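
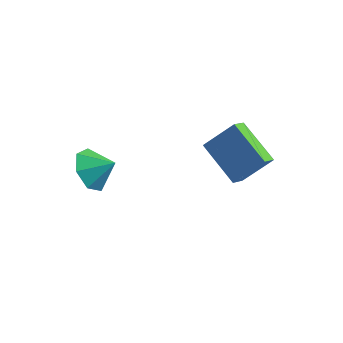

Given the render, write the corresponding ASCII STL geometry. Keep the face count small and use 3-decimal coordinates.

solid 
facet normal -0.813 0.345 0.469
outer loop
vertex 1.72 2.878 -1.832
vertex 2.7 3.578 -0.646
vertex 1.761 3.603 -2.294
endloop
endfacet
facet normal -0.580 -0.414 -0.701
outer loop
vertex 3.46 2.882 -3.274
vertex 1.72 2.878 -1.832
vertex 1.761 3.603 -2.294
endloop
endfacet
facet normal -0.813 0.345 0.469
outer loop
vertex 1.761 3.603 -2.294
vertex 2.7 3.578 -0.646
vertex 2.741 4.302 -1.108
endloop
endfacet
facet normal 0.048 0.843 -0.536
outer loop
vertex 2.741 4.302 -1.108
vertex 3.46 2.882 -3.274
vertex 1.761 3.603 -2.294
endloop
endfacet
facet normal -0.048 -0.842 0.537
outer loop
vertex 1.72 2.878 -1.832
vertex 4.399 2.857 -1.626
vertex 2.7 3.578 -0.646
endloop
endfacet
facet normal -0.580 -0.415 -0.701
outer loop
vertex 3.419 2.158 -2.812
vertex 1.72 2.878 -1.832
vertex 3.46 2.882 -3.274
endloop
endfacet
facet normal -0.048 -0.843 0.536
outer loop
vertex 3.419 2.158 -2.812
vertex 4.399 2.857 -1.626
vertex 1.72 2.878 -1.832
endloop
endfacet
facet normal 0.580 0.414 0.701
outer loop
vertex 2.7 3.578 -0.646
vertex 4.399 2.857 -1.626
vertex 2.741 4.302 -1.108
endloop
endfacet
facet normal 0.048 0.843 -0.537
outer loop
vertex 4.44 3.582 -2.088
vertex 3.46 2.882 -3.274
vertex 2.741 4.302 -1.108
endloop
endfacet
facet normal 0.580 0.414 0.701
outer loop
vertex 2.741 4.302 -1.108
vertex 4.399 2.857 -1.626
vertex 4.44 3.582 -2.088
endloop
endfacet
facet normal 0.813 -0.345 -0.468
outer loop
vertex 4.44 3.582 -2.088
vertex 3.419 2.158 -2.812
vertex 3.46 2.882 -3.274
endloop
endfacet
facet normal 0.813 -0.345 -0.469
outer loop
vertex 4.399 2.857 -1.626
vertex 3.419 2.158 -2.812
vertex 4.44 3.582 -2.088
endloop
endfacet
facet normal -0.795 -0.241 -0.557
outer loop
vertex -0.489 -0.635 -1.966
vertex -0.869 -1.166 -1.195
vertex -1.008 -0.191 -1.418
endloop
endfacet
facet normal 0.601 0.796 -0.075
outer loop
vertex -0.489 -0.635 -1.966
vertex -1.008 -0.191 -1.418
vertex 0.029 -0.894 -0.565
endloop
endfacet
facet normal -0.794 -0.241 -0.558
outer loop
vertex -1.008 -0.191 -1.418
vertex -0.869 -1.166 -1.195
vertex -1.423 -0.48 -0.702
endloop
endfacet
facet normal 0.202 0.862 0.465
outer loop
vertex -1.008 -0.191 -1.418
vertex -1.423 -0.48 -0.702
vertex 0.029 -0.894 -0.565
endloop
endfacet
facet normal -0.794 -0.241 -0.558
outer loop
vertex -1.423 -0.48 -0.702
vertex -0.869 -1.166 -1.195
vertex -1.42 -1.286 -0.358
endloop
endfacet
facet normal 0.025 0.392 0.919
outer loop
vertex -1.423 -0.48 -0.702
vertex -1.42 -1.286 -0.358
vertex 0.029 -0.894 -0.565
endloop
endfacet
facet normal -0.795 -0.240 -0.558
outer loop
vertex -1.42 -1.286 -0.358
vertex -0.869 -1.166 -1.195
vertex -1.003 -2.002 -0.644
endloop
endfacet
facet normal 0.205 -0.258 0.944
outer loop
vertex -1.42 -1.286 -0.358
vertex -1.003 -2.002 -0.644
vertex 0.029 -0.894 -0.565
endloop
endfacet
facet normal -0.794 -0.241 -0.558
outer loop
vertex -1.003 -2.002 -0.644
vertex -0.869 -1.166 -1.195
vertex -0.484 -2.088 -1.345
endloop
endfacet
facet normal 0.605 -0.601 0.522
outer loop
vertex -1.003 -2.002 -0.644
vertex -0.484 -2.088 -1.345
vertex 0.029 -0.894 -0.565
endloop
endfacet
facet normal -0.794 -0.241 -0.558
outer loop
vertex -0.484 -2.088 -1.345
vertex -0.869 -1.166 -1.195
vertex -0.255 -1.48 -1.934
endloop
endfacet
facet normal 0.925 -0.378 -0.030
outer loop
vertex -0.484 -2.088 -1.345
vertex -0.255 -1.48 -1.934
vertex 0.029 -0.894 -0.565
endloop
endfacet
facet normal -0.794 -0.241 -0.558
outer loop
vertex -0.255 -1.48 -1.934
vertex -0.869 -1.166 -1.195
vertex -0.489 -0.635 -1.966
endloop
endfacet
facet normal 0.923 0.244 -0.296
outer loop
vertex -0.255 -1.48 -1.934
vertex -0.489 -0.635 -1.966
vertex 0.029 -0.894 -0.565
endloop
endfacet

endsolid


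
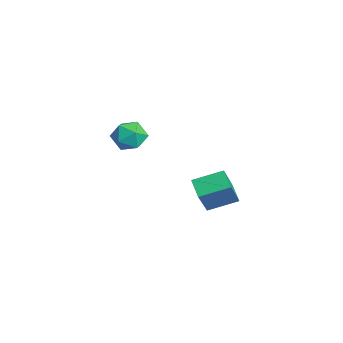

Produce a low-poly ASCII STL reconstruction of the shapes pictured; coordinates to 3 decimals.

solid 
facet normal -0.874 -0.015 0.486
outer loop
vertex -1.454 2.499 -2.609
vertex -1.204 3.925 -2.116
vertex -2.394 3.239 -4.274
endloop
endfacet
facet normal -0.163 -0.932 -0.322
outer loop
vertex -1.476 3.255 -4.784
vertex -1.454 2.499 -2.609
vertex -2.394 3.239 -4.274
endloop
endfacet
facet normal -0.874 -0.015 0.486
outer loop
vertex -2.394 3.239 -4.274
vertex -1.204 3.925 -2.116
vertex -2.143 4.666 -3.78
endloop
endfacet
facet normal -0.458 0.362 -0.812
outer loop
vertex -2.143 4.666 -3.78
vertex -1.476 3.255 -4.784
vertex -2.394 3.239 -4.274
endloop
endfacet
facet normal 0.458 -0.361 0.812
outer loop
vertex -1.454 2.499 -2.609
vertex -0.286 3.941 -2.626
vertex -1.204 3.925 -2.116
endloop
endfacet
facet normal -0.164 -0.932 -0.322
outer loop
vertex -0.537 2.514 -3.12
vertex -1.454 2.499 -2.609
vertex -1.476 3.255 -4.784
endloop
endfacet
facet normal 0.458 -0.362 0.812
outer loop
vertex -0.537 2.514 -3.12
vertex -0.286 3.941 -2.626
vertex -1.454 2.499 -2.609
endloop
endfacet
facet normal 0.163 0.932 0.323
outer loop
vertex -1.204 3.925 -2.116
vertex -0.286 3.941 -2.626
vertex -2.143 4.666 -3.78
endloop
endfacet
facet normal -0.458 0.361 -0.812
outer loop
vertex -1.226 4.681 -4.291
vertex -1.476 3.255 -4.784
vertex -2.143 4.666 -3.78
endloop
endfacet
facet normal 0.164 0.932 0.322
outer loop
vertex -2.143 4.666 -3.78
vertex -0.286 3.941 -2.626
vertex -1.226 4.681 -4.291
endloop
endfacet
facet normal 0.874 0.015 -0.486
outer loop
vertex -1.226 4.681 -4.291
vertex -0.537 2.514 -3.12
vertex -1.476 3.255 -4.784
endloop
endfacet
facet normal 0.874 0.015 -0.487
outer loop
vertex -0.286 3.941 -2.626
vertex -0.537 2.514 -3.12
vertex -1.226 4.681 -4.291
endloop
endfacet
facet normal 0.392 0.658 0.643
outer loop
vertex 0.364 -0.004 1.828
vertex -0.118 -0.336 2.462
vertex 0.669 -0.653 2.307
endloop
endfacet
facet normal 0.858 0.497 0.127
outer loop
vertex 0.364 -0.004 1.828
vertex 0.669 -0.653 2.307
vertex 0.794 -0.65 1.454
endloop
endfacet
facet normal 0.559 0.662 -0.499
outer loop
vertex 0.364 -0.004 1.828
vertex 0.794 -0.65 1.454
vertex 0.085 -0.332 1.081
endloop
endfacet
facet normal -0.092 0.924 -0.371
outer loop
vertex 0.364 -0.004 1.828
vertex 0.085 -0.332 1.081
vertex -0.479 -0.138 1.704
endloop
endfacet
facet normal -0.196 0.922 0.334
outer loop
vertex 0.364 -0.004 1.828
vertex -0.479 -0.138 1.704
vertex -0.118 -0.336 2.462
endloop
endfacet
facet normal 0.968 -0.207 0.141
outer loop
vertex 0.794 -0.65 1.454
vertex 0.669 -0.653 2.307
vertex 0.579 -1.382 1.856
endloop
endfacet
facet normal 0.213 0.053 0.976
outer loop
vertex 0.669 -0.653 2.307
vertex -0.118 -0.336 2.462
vertex 0.015 -1.188 2.479
endloop
endfacet
facet normal -0.738 0.478 0.476
outer loop
vertex -0.118 -0.336 2.462
vertex -0.479 -0.138 1.704
vertex -0.694 -0.87 2.106
endloop
endfacet
facet normal -0.570 0.482 -0.666
outer loop
vertex -0.479 -0.138 1.704
vertex 0.085 -0.332 1.081
vertex -0.569 -0.867 1.253
endloop
endfacet
facet normal 0.485 0.058 -0.872
outer loop
vertex 0.085 -0.332 1.081
vertex 0.794 -0.65 1.454
vertex 0.218 -1.184 1.098
endloop
endfacet
facet normal 0.092 -0.924 0.371
outer loop
vertex -0.264 -1.516 1.732
vertex 0.579 -1.382 1.856
vertex 0.015 -1.188 2.479
endloop
endfacet
facet normal -0.559 -0.662 0.499
outer loop
vertex -0.264 -1.516 1.732
vertex 0.015 -1.188 2.479
vertex -0.694 -0.87 2.106
endloop
endfacet
facet normal -0.858 -0.497 -0.127
outer loop
vertex -0.264 -1.516 1.732
vertex -0.694 -0.87 2.106
vertex -0.569 -0.867 1.253
endloop
endfacet
facet normal -0.392 -0.658 -0.643
outer loop
vertex -0.264 -1.516 1.732
vertex -0.569 -0.867 1.253
vertex 0.218 -1.184 1.098
endloop
endfacet
facet normal 0.196 -0.922 -0.334
outer loop
vertex -0.264 -1.516 1.732
vertex 0.218 -1.184 1.098
vertex 0.579 -1.382 1.856
endloop
endfacet
facet normal 0.570 -0.482 0.666
outer loop
vertex 0.015 -1.188 2.479
vertex 0.579 -1.382 1.856
vertex 0.669 -0.653 2.307
endloop
endfacet
facet normal -0.485 -0.058 0.872
outer loop
vertex -0.694 -0.87 2.106
vertex 0.015 -1.188 2.479
vertex -0.118 -0.336 2.462
endloop
endfacet
facet normal -0.968 0.207 -0.141
outer loop
vertex -0.569 -0.867 1.253
vertex -0.694 -0.87 2.106
vertex -0.479 -0.138 1.704
endloop
endfacet
facet normal -0.213 -0.053 -0.976
outer loop
vertex 0.218 -1.184 1.098
vertex -0.569 -0.867 1.253
vertex 0.085 -0.332 1.081
endloop
endfacet
facet normal 0.738 -0.478 -0.476
outer loop
vertex 0.579 -1.382 1.856
vertex 0.218 -1.184 1.098
vertex 0.794 -0.65 1.454
endloop
endfacet

endsolid


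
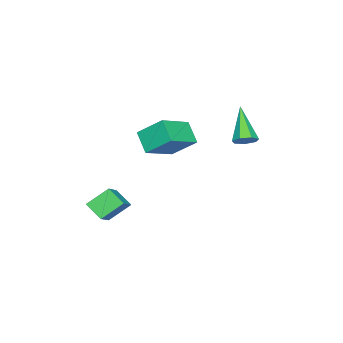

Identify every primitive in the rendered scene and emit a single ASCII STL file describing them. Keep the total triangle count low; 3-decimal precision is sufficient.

solid 
facet normal 0.576 0.414 -0.705
outer loop
vertex -0.126 1.024 3.033
vertex -0.483 1.439 2.985
vertex -0.047 1.399 3.318
endloop
endfacet
facet normal 0.622 -0.552 0.554
outer loop
vertex -0.126 1.024 3.033
vertex -0.047 1.399 3.318
vertex -1.537 0.681 4.275
endloop
endfacet
facet normal 0.576 0.415 -0.704
outer loop
vertex -0.047 1.399 3.318
vertex -0.483 1.439 2.985
vertex -0.297 1.804 3.352
endloop
endfacet
facet normal 0.455 0.208 0.866
outer loop
vertex -0.047 1.399 3.318
vertex -0.297 1.804 3.352
vertex -1.537 0.681 4.275
endloop
endfacet
facet normal 0.576 0.415 -0.704
outer loop
vertex -0.297 1.804 3.352
vertex -0.483 1.439 2.985
vertex -0.687 1.935 3.11
endloop
endfacet
facet normal -0.167 0.729 0.663
outer loop
vertex -0.297 1.804 3.352
vertex -0.687 1.935 3.11
vertex -1.537 0.681 4.275
endloop
endfacet
facet normal 0.575 0.414 -0.705
outer loop
vertex -0.687 1.935 3.11
vertex -0.483 1.439 2.985
vertex -0.924 1.692 2.774
endloop
endfacet
facet normal -0.778 0.620 0.100
outer loop
vertex -0.687 1.935 3.11
vertex -0.924 1.692 2.774
vertex -1.537 0.681 4.275
endloop
endfacet
facet normal 0.575 0.414 -0.705
outer loop
vertex -0.924 1.692 2.774
vertex -0.483 1.439 2.985
vertex -0.829 1.259 2.597
endloop
endfacet
facet normal -0.916 -0.038 -0.399
outer loop
vertex -0.924 1.692 2.774
vertex -0.829 1.259 2.597
vertex -1.537 0.681 4.275
endloop
endfacet
facet normal 0.575 0.414 -0.705
outer loop
vertex -0.829 1.259 2.597
vertex -0.483 1.439 2.985
vertex -0.474 0.962 2.712
endloop
endfacet
facet normal -0.478 -0.749 -0.459
outer loop
vertex -0.829 1.259 2.597
vertex -0.474 0.962 2.712
vertex -1.537 0.681 4.275
endloop
endfacet
facet normal 0.576 0.414 -0.705
outer loop
vertex -0.474 0.962 2.712
vertex -0.483 1.439 2.985
vertex -0.126 1.024 3.033
endloop
endfacet
facet normal 0.207 -0.978 -0.035
outer loop
vertex -0.474 0.962 2.712
vertex -0.126 1.024 3.033
vertex -1.537 0.681 4.275
endloop
endfacet
facet normal -0.564 0.555 0.611
outer loop
vertex 1.211 -3.893 -0.372
vertex 1.382 -3.098 -0.936
vertex 0.064 -4.2 -1.152
endloop
endfacet
facet normal -0.172 -0.804 0.570
outer loop
vertex 0.758 -4.882 -1.904
vertex 1.211 -3.893 -0.372
vertex 0.064 -4.2 -1.152
endloop
endfacet
facet normal -0.564 0.555 0.612
outer loop
vertex 0.064 -4.2 -1.152
vertex 1.382 -3.098 -0.936
vertex 0.235 -3.404 -1.716
endloop
endfacet
facet normal -0.807 -0.216 -0.549
outer loop
vertex 0.235 -3.404 -1.716
vertex 0.758 -4.882 -1.904
vertex 0.064 -4.2 -1.152
endloop
endfacet
facet normal 0.807 0.216 0.549
outer loop
vertex 1.211 -3.893 -0.372
vertex 2.076 -3.78 -1.688
vertex 1.382 -3.098 -0.936
endloop
endfacet
facet normal -0.173 -0.803 0.570
outer loop
vertex 1.905 -4.576 -1.124
vertex 1.211 -3.893 -0.372
vertex 0.758 -4.882 -1.904
endloop
endfacet
facet normal 0.807 0.216 0.549
outer loop
vertex 1.905 -4.576 -1.124
vertex 2.076 -3.78 -1.688
vertex 1.211 -3.893 -0.372
endloop
endfacet
facet normal 0.173 0.804 -0.569
outer loop
vertex 1.382 -3.098 -0.936
vertex 2.076 -3.78 -1.688
vertex 0.235 -3.404 -1.716
endloop
endfacet
facet normal -0.807 -0.216 -0.549
outer loop
vertex 0.929 -4.087 -2.468
vertex 0.758 -4.882 -1.904
vertex 0.235 -3.404 -1.716
endloop
endfacet
facet normal 0.173 0.803 -0.570
outer loop
vertex 0.235 -3.404 -1.716
vertex 2.076 -3.78 -1.688
vertex 0.929 -4.087 -2.468
endloop
endfacet
facet normal 0.564 -0.555 -0.611
outer loop
vertex 0.929 -4.087 -2.468
vertex 1.905 -4.576 -1.124
vertex 0.758 -4.882 -1.904
endloop
endfacet
facet normal 0.564 -0.555 -0.612
outer loop
vertex 2.076 -3.78 -1.688
vertex 1.905 -4.576 -1.124
vertex 0.929 -4.087 -2.468
endloop
endfacet
facet normal -0.880 0.238 -0.412
outer loop
vertex -2.261 -2.052 2.357
vertex -1.715 -1.35 1.597
vertex -2.126 -3.159 1.43
endloop
endfacet
facet normal -0.467 -0.601 0.649
outer loop
vertex -0.605 -3.57 2.143
vertex -2.261 -2.052 2.357
vertex -2.126 -3.159 1.43
endloop
endfacet
facet normal -0.880 0.238 -0.412
outer loop
vertex -2.126 -3.159 1.43
vertex -1.715 -1.35 1.597
vertex -1.58 -2.456 0.67
endloop
endfacet
facet normal 0.093 -0.763 -0.639
outer loop
vertex -1.58 -2.456 0.67
vertex -0.605 -3.57 2.143
vertex -2.126 -3.159 1.43
endloop
endfacet
facet normal -0.093 0.764 0.639
outer loop
vertex -2.261 -2.052 2.357
vertex -0.194 -1.761 2.31
vertex -1.715 -1.35 1.597
endloop
endfacet
facet normal -0.467 -0.601 0.649
outer loop
vertex -0.74 -2.464 3.07
vertex -2.261 -2.052 2.357
vertex -0.605 -3.57 2.143
endloop
endfacet
facet normal -0.093 0.763 0.639
outer loop
vertex -0.74 -2.464 3.07
vertex -0.194 -1.761 2.31
vertex -2.261 -2.052 2.357
endloop
endfacet
facet normal 0.467 0.601 -0.649
outer loop
vertex -1.715 -1.35 1.597
vertex -0.194 -1.761 2.31
vertex -1.58 -2.456 0.67
endloop
endfacet
facet normal 0.093 -0.764 -0.639
outer loop
vertex -0.059 -2.868 1.383
vertex -0.605 -3.57 2.143
vertex -1.58 -2.456 0.67
endloop
endfacet
facet normal 0.467 0.601 -0.649
outer loop
vertex -1.58 -2.456 0.67
vertex -0.194 -1.761 2.31
vertex -0.059 -2.868 1.383
endloop
endfacet
facet normal 0.880 -0.238 0.412
outer loop
vertex -0.059 -2.868 1.383
vertex -0.74 -2.464 3.07
vertex -0.605 -3.57 2.143
endloop
endfacet
facet normal 0.880 -0.238 0.412
outer loop
vertex -0.194 -1.761 2.31
vertex -0.74 -2.464 3.07
vertex -0.059 -2.868 1.383
endloop
endfacet

endsolid


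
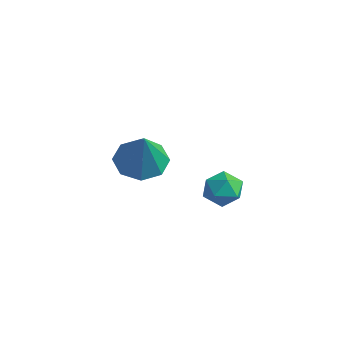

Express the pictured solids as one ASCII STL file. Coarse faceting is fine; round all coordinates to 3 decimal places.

solid 
facet normal -0.429 0.262 -0.865
outer loop
vertex -1.26 1.274 2.441
vertex -1.934 1.804 2.936
vertex -1.041 1.991 2.55
endloop
endfacet
facet normal 0.957 -0.282 -0.065
outer loop
vertex -1.26 1.274 2.441
vertex -1.041 1.991 2.55
vertex -1.106 1.296 4.604
endloop
endfacet
facet normal -0.429 0.263 -0.864
outer loop
vertex -1.041 1.991 2.55
vertex -1.934 1.804 2.936
vertex -1.346 2.599 2.886
endloop
endfacet
facet normal 0.915 0.373 0.155
outer loop
vertex -1.041 1.991 2.55
vertex -1.346 2.599 2.886
vertex -1.106 1.296 4.604
endloop
endfacet
facet normal -0.429 0.263 -0.864
outer loop
vertex -1.346 2.599 2.886
vertex -1.934 1.804 2.936
vertex -1.994 2.74 3.251
endloop
endfacet
facet normal 0.444 0.743 0.501
outer loop
vertex -1.346 2.599 2.886
vertex -1.994 2.74 3.251
vertex -1.106 1.296 4.604
endloop
endfacet
facet normal -0.428 0.263 -0.864
outer loop
vertex -1.994 2.74 3.251
vertex -1.934 1.804 2.936
vertex -2.608 2.333 3.431
endloop
endfacet
facet normal -0.180 0.612 0.771
outer loop
vertex -1.994 2.74 3.251
vertex -2.608 2.333 3.431
vertex -1.106 1.296 4.604
endloop
endfacet
facet normal -0.429 0.263 -0.864
outer loop
vertex -2.608 2.333 3.431
vertex -1.934 1.804 2.936
vertex -2.826 1.616 3.321
endloop
endfacet
facet normal -0.590 0.056 0.805
outer loop
vertex -2.608 2.333 3.431
vertex -2.826 1.616 3.321
vertex -1.106 1.296 4.604
endloop
endfacet
facet normal -0.428 0.263 -0.865
outer loop
vertex -2.826 1.616 3.321
vertex -1.934 1.804 2.936
vertex -2.522 1.009 2.986
endloop
endfacet
facet normal -0.548 -0.598 0.585
outer loop
vertex -2.826 1.616 3.321
vertex -2.522 1.009 2.986
vertex -1.106 1.296 4.604
endloop
endfacet
facet normal -0.429 0.263 -0.864
outer loop
vertex -2.522 1.009 2.986
vertex -1.934 1.804 2.936
vertex -1.873 0.867 2.621
endloop
endfacet
facet normal -0.077 -0.968 0.239
outer loop
vertex -2.522 1.009 2.986
vertex -1.873 0.867 2.621
vertex -1.106 1.296 4.604
endloop
endfacet
facet normal -0.428 0.263 -0.865
outer loop
vertex -1.873 0.867 2.621
vertex -1.934 1.804 2.936
vertex -1.26 1.274 2.441
endloop
endfacet
facet normal 0.547 -0.837 -0.030
outer loop
vertex -1.873 0.867 2.621
vertex -1.26 1.274 2.441
vertex -1.106 1.296 4.604
endloop
endfacet
facet normal -0.180 0.878 0.444
outer loop
vertex 1.71 2.727 3.29
vertex 1.714 2.386 3.965
vertex 2.357 2.663 3.678
endloop
endfacet
facet normal 0.190 0.969 -0.157
outer loop
vertex 1.71 2.727 3.29
vertex 2.357 2.663 3.678
vertex 2.351 2.543 2.931
endloop
endfacet
facet normal -0.190 0.694 -0.694
outer loop
vertex 1.71 2.727 3.29
vertex 2.351 2.543 2.931
vertex 1.704 2.191 2.756
endloop
endfacet
facet normal -0.795 0.432 -0.425
outer loop
vertex 1.71 2.727 3.29
vertex 1.704 2.191 2.756
vertex 1.31 2.094 3.395
endloop
endfacet
facet normal -0.790 0.546 0.280
outer loop
vertex 1.71 2.727 3.29
vertex 1.31 2.094 3.395
vertex 1.714 2.386 3.965
endloop
endfacet
facet normal 0.797 0.595 -0.102
outer loop
vertex 2.351 2.543 2.931
vertex 2.357 2.663 3.678
vertex 2.75 2.086 3.385
endloop
endfacet
facet normal 0.197 0.448 0.872
outer loop
vertex 2.357 2.663 3.678
vertex 1.714 2.386 3.965
vertex 2.356 1.989 4.024
endloop
endfacet
facet normal -0.791 -0.089 0.606
outer loop
vertex 1.714 2.386 3.965
vertex 1.31 2.094 3.395
vertex 1.709 1.637 3.849
endloop
endfacet
facet normal -0.800 -0.273 -0.535
outer loop
vertex 1.31 2.094 3.395
vertex 1.704 2.191 2.756
vertex 1.703 1.517 3.102
endloop
endfacet
facet normal 0.182 0.149 -0.972
outer loop
vertex 1.704 2.191 2.756
vertex 2.351 2.543 2.931
vertex 2.346 1.794 2.815
endloop
endfacet
facet normal 0.795 -0.432 0.425
outer loop
vertex 2.35 1.453 3.49
vertex 2.75 2.086 3.385
vertex 2.356 1.989 4.024
endloop
endfacet
facet normal 0.190 -0.694 0.694
outer loop
vertex 2.35 1.453 3.49
vertex 2.356 1.989 4.024
vertex 1.709 1.637 3.849
endloop
endfacet
facet normal -0.190 -0.969 0.157
outer loop
vertex 2.35 1.453 3.49
vertex 1.709 1.637 3.849
vertex 1.703 1.517 3.102
endloop
endfacet
facet normal 0.180 -0.878 -0.444
outer loop
vertex 2.35 1.453 3.49
vertex 1.703 1.517 3.102
vertex 2.346 1.794 2.815
endloop
endfacet
facet normal 0.790 -0.546 -0.280
outer loop
vertex 2.35 1.453 3.49
vertex 2.346 1.794 2.815
vertex 2.75 2.086 3.385
endloop
endfacet
facet normal 0.800 0.273 0.535
outer loop
vertex 2.356 1.989 4.024
vertex 2.75 2.086 3.385
vertex 2.357 2.663 3.678
endloop
endfacet
facet normal -0.182 -0.149 0.972
outer loop
vertex 1.709 1.637 3.849
vertex 2.356 1.989 4.024
vertex 1.714 2.386 3.965
endloop
endfacet
facet normal -0.797 -0.595 0.102
outer loop
vertex 1.703 1.517 3.102
vertex 1.709 1.637 3.849
vertex 1.31 2.094 3.395
endloop
endfacet
facet normal -0.197 -0.448 -0.872
outer loop
vertex 2.346 1.794 2.815
vertex 1.703 1.517 3.102
vertex 1.704 2.191 2.756
endloop
endfacet
facet normal 0.791 0.089 -0.606
outer loop
vertex 2.75 2.086 3.385
vertex 2.346 1.794 2.815
vertex 2.351 2.543 2.931
endloop
endfacet

endsolid


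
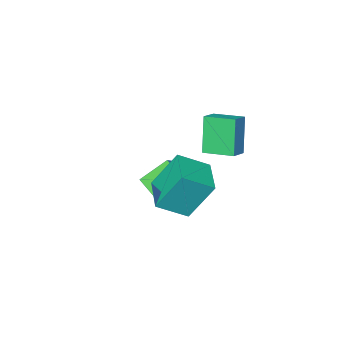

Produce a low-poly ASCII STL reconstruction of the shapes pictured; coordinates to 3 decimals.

solid 
facet normal -0.782 0.371 -0.500
outer loop
vertex -2.992 1.76 1.943
vertex -2.119 3.333 1.746
vertex -2.136 1.052 0.079
endloop
endfacet
facet normal -0.482 -0.869 0.109
outer loop
vertex -0.861 0.447 0.894
vertex -2.992 1.76 1.943
vertex -2.136 1.052 0.079
endloop
endfacet
facet normal -0.782 0.371 -0.500
outer loop
vertex -2.136 1.052 0.079
vertex -2.119 3.333 1.746
vertex -1.263 2.625 -0.118
endloop
endfacet
facet normal 0.394 -0.326 -0.859
outer loop
vertex -1.263 2.625 -0.118
vertex -0.861 0.447 0.894
vertex -2.136 1.052 0.079
endloop
endfacet
facet normal -0.394 0.326 0.859
outer loop
vertex -2.992 1.76 1.943
vertex -0.844 2.728 2.561
vertex -2.119 3.333 1.746
endloop
endfacet
facet normal -0.482 -0.869 0.109
outer loop
vertex -1.717 1.155 2.758
vertex -2.992 1.76 1.943
vertex -0.861 0.447 0.894
endloop
endfacet
facet normal -0.394 0.326 0.859
outer loop
vertex -1.717 1.155 2.758
vertex -0.844 2.728 2.561
vertex -2.992 1.76 1.943
endloop
endfacet
facet normal 0.482 0.869 -0.109
outer loop
vertex -2.119 3.333 1.746
vertex -0.844 2.728 2.561
vertex -1.263 2.625 -0.118
endloop
endfacet
facet normal 0.394 -0.326 -0.859
outer loop
vertex 0.012 2.02 0.697
vertex -0.861 0.447 0.894
vertex -1.263 2.625 -0.118
endloop
endfacet
facet normal 0.482 0.869 -0.109
outer loop
vertex -1.263 2.625 -0.118
vertex -0.844 2.728 2.561
vertex 0.012 2.02 0.697
endloop
endfacet
facet normal 0.782 -0.371 0.500
outer loop
vertex 0.012 2.02 0.697
vertex -1.717 1.155 2.758
vertex -0.861 0.447 0.894
endloop
endfacet
facet normal 0.782 -0.371 0.500
outer loop
vertex -0.844 2.728 2.561
vertex -1.717 1.155 2.758
vertex 0.012 2.02 0.697
endloop
endfacet
facet normal -0.838 -0.407 -0.363
outer loop
vertex -3.942 0.667 4.224
vertex -4.659 1.943 4.447
vertex -3.457 1.25 2.449
endloop
endfacet
facet normal 0.484 -0.862 -0.151
outer loop
vertex -2.661 1.637 2.793
vertex -3.942 0.667 4.224
vertex -3.457 1.25 2.449
endloop
endfacet
facet normal -0.838 -0.408 -0.363
outer loop
vertex -3.457 1.25 2.449
vertex -4.659 1.943 4.447
vertex -4.174 2.525 2.671
endloop
endfacet
facet normal 0.251 0.301 -0.920
outer loop
vertex -4.174 2.525 2.671
vertex -2.661 1.637 2.793
vertex -3.457 1.25 2.449
endloop
endfacet
facet normal -0.251 -0.302 0.920
outer loop
vertex -3.942 0.667 4.224
vertex -3.863 2.33 4.791
vertex -4.659 1.943 4.447
endloop
endfacet
facet normal 0.485 -0.862 -0.150
outer loop
vertex -3.146 1.055 4.569
vertex -3.942 0.667 4.224
vertex -2.661 1.637 2.793
endloop
endfacet
facet normal -0.252 -0.302 0.920
outer loop
vertex -3.146 1.055 4.569
vertex -3.863 2.33 4.791
vertex -3.942 0.667 4.224
endloop
endfacet
facet normal -0.484 0.862 0.150
outer loop
vertex -4.659 1.943 4.447
vertex -3.863 2.33 4.791
vertex -4.174 2.525 2.671
endloop
endfacet
facet normal 0.251 0.302 -0.920
outer loop
vertex -3.378 2.913 3.016
vertex -2.661 1.637 2.793
vertex -4.174 2.525 2.671
endloop
endfacet
facet normal -0.485 0.861 0.150
outer loop
vertex -4.174 2.525 2.671
vertex -3.863 2.33 4.791
vertex -3.378 2.913 3.016
endloop
endfacet
facet normal 0.838 0.408 0.362
outer loop
vertex -3.378 2.913 3.016
vertex -3.146 1.055 4.569
vertex -2.661 1.637 2.793
endloop
endfacet
facet normal 0.838 0.408 0.363
outer loop
vertex -3.863 2.33 4.791
vertex -3.146 1.055 4.569
vertex -3.378 2.913 3.016
endloop
endfacet
facet normal -0.674 0.305 0.672
outer loop
vertex -4.164 -2.423 -0.723
vertex -3.442 -2.092 -0.149
vertex -4.225 -1.31 -1.289
endloop
endfacet
facet normal -0.736 -0.338 -0.586
outer loop
vertex -3.078 -1.828 -2.431
vertex -4.164 -2.423 -0.723
vertex -4.225 -1.31 -1.289
endloop
endfacet
facet normal -0.674 0.305 0.672
outer loop
vertex -4.225 -1.31 -1.289
vertex -3.442 -2.092 -0.149
vertex -3.503 -0.979 -0.715
endloop
endfacet
facet normal -0.048 0.890 -0.453
outer loop
vertex -3.503 -0.979 -0.715
vertex -3.078 -1.828 -2.431
vertex -4.225 -1.31 -1.289
endloop
endfacet
facet normal 0.048 -0.890 0.453
outer loop
vertex -4.164 -2.423 -0.723
vertex -2.295 -2.61 -1.291
vertex -3.442 -2.092 -0.149
endloop
endfacet
facet normal -0.736 -0.338 -0.586
outer loop
vertex -3.017 -2.941 -1.865
vertex -4.164 -2.423 -0.723
vertex -3.078 -1.828 -2.431
endloop
endfacet
facet normal 0.048 -0.890 0.453
outer loop
vertex -3.017 -2.941 -1.865
vertex -2.295 -2.61 -1.291
vertex -4.164 -2.423 -0.723
endloop
endfacet
facet normal 0.736 0.338 0.586
outer loop
vertex -3.442 -2.092 -0.149
vertex -2.295 -2.61 -1.291
vertex -3.503 -0.979 -0.715
endloop
endfacet
facet normal -0.048 0.890 -0.453
outer loop
vertex -2.356 -1.497 -1.857
vertex -3.078 -1.828 -2.431
vertex -3.503 -0.979 -0.715
endloop
endfacet
facet normal 0.736 0.338 0.586
outer loop
vertex -3.503 -0.979 -0.715
vertex -2.295 -2.61 -1.291
vertex -2.356 -1.497 -1.857
endloop
endfacet
facet normal 0.674 -0.305 -0.672
outer loop
vertex -2.356 -1.497 -1.857
vertex -3.017 -2.941 -1.865
vertex -3.078 -1.828 -2.431
endloop
endfacet
facet normal 0.674 -0.305 -0.672
outer loop
vertex -2.295 -2.61 -1.291
vertex -3.017 -2.941 -1.865
vertex -2.356 -1.497 -1.857
endloop
endfacet

endsolid


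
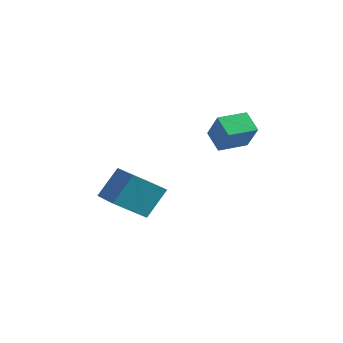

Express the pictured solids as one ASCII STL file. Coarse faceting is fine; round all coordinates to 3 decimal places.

solid 
facet normal -0.745 0.246 0.620
outer loop
vertex 3.41 -0.327 4.425
vertex 3.908 1.012 4.493
vertex 2.5 0.075 3.172
endloop
endfacet
facet normal -0.348 -0.936 -0.048
outer loop
vertex 3.372 -0.212 2.447
vertex 3.41 -0.327 4.425
vertex 2.5 0.075 3.172
endloop
endfacet
facet normal -0.745 0.245 0.620
outer loop
vertex 2.5 0.075 3.172
vertex 3.908 1.012 4.493
vertex 2.998 1.414 3.241
endloop
endfacet
facet normal -0.568 0.252 -0.783
outer loop
vertex 2.998 1.414 3.241
vertex 3.372 -0.212 2.447
vertex 2.5 0.075 3.172
endloop
endfacet
facet normal 0.569 -0.251 0.783
outer loop
vertex 3.41 -0.327 4.425
vertex 4.78 0.725 3.768
vertex 3.908 1.012 4.493
endloop
endfacet
facet normal -0.348 -0.936 -0.048
outer loop
vertex 4.282 -0.614 3.699
vertex 3.41 -0.327 4.425
vertex 3.372 -0.212 2.447
endloop
endfacet
facet normal 0.569 -0.252 0.783
outer loop
vertex 4.282 -0.614 3.699
vertex 4.78 0.725 3.768
vertex 3.41 -0.327 4.425
endloop
endfacet
facet normal 0.348 0.936 0.048
outer loop
vertex 3.908 1.012 4.493
vertex 4.78 0.725 3.768
vertex 2.998 1.414 3.241
endloop
endfacet
facet normal -0.569 0.251 -0.783
outer loop
vertex 3.87 1.127 2.515
vertex 3.372 -0.212 2.447
vertex 2.998 1.414 3.241
endloop
endfacet
facet normal 0.348 0.936 0.048
outer loop
vertex 2.998 1.414 3.241
vertex 4.78 0.725 3.768
vertex 3.87 1.127 2.515
endloop
endfacet
facet normal 0.745 -0.246 -0.620
outer loop
vertex 3.87 1.127 2.515
vertex 4.282 -0.614 3.699
vertex 3.372 -0.212 2.447
endloop
endfacet
facet normal 0.745 -0.245 -0.620
outer loop
vertex 4.78 0.725 3.768
vertex 4.282 -0.614 3.699
vertex 3.87 1.127 2.515
endloop
endfacet
facet normal -0.922 0.374 -0.106
outer loop
vertex -2.275 -0.544 -0.045
vertex -1.566 0.882 -1.187
vertex -2.531 -1.591 -1.512
endloop
endfacet
facet normal -0.362 -0.728 0.583
outer loop
vertex -0.974 -2.222 -1.333
vertex -2.275 -0.544 -0.045
vertex -2.531 -1.591 -1.512
endloop
endfacet
facet normal -0.922 0.374 -0.106
outer loop
vertex -2.531 -1.591 -1.512
vertex -1.566 0.882 -1.187
vertex -1.822 -0.165 -2.654
endloop
endfacet
facet normal -0.141 -0.575 -0.806
outer loop
vertex -1.822 -0.165 -2.654
vertex -0.974 -2.222 -1.333
vertex -2.531 -1.591 -1.512
endloop
endfacet
facet normal 0.141 0.575 0.806
outer loop
vertex -2.275 -0.544 -0.045
vertex -0.009 0.251 -1.008
vertex -1.566 0.882 -1.187
endloop
endfacet
facet normal -0.362 -0.728 0.583
outer loop
vertex -0.718 -1.175 0.134
vertex -2.275 -0.544 -0.045
vertex -0.974 -2.222 -1.333
endloop
endfacet
facet normal 0.141 0.575 0.806
outer loop
vertex -0.718 -1.175 0.134
vertex -0.009 0.251 -1.008
vertex -2.275 -0.544 -0.045
endloop
endfacet
facet normal 0.362 0.728 -0.583
outer loop
vertex -1.566 0.882 -1.187
vertex -0.009 0.251 -1.008
vertex -1.822 -0.165 -2.654
endloop
endfacet
facet normal -0.141 -0.575 -0.806
outer loop
vertex -0.265 -0.796 -2.475
vertex -0.974 -2.222 -1.333
vertex -1.822 -0.165 -2.654
endloop
endfacet
facet normal 0.362 0.728 -0.583
outer loop
vertex -1.822 -0.165 -2.654
vertex -0.009 0.251 -1.008
vertex -0.265 -0.796 -2.475
endloop
endfacet
facet normal 0.922 -0.374 0.106
outer loop
vertex -0.265 -0.796 -2.475
vertex -0.718 -1.175 0.134
vertex -0.974 -2.222 -1.333
endloop
endfacet
facet normal 0.922 -0.374 0.106
outer loop
vertex -0.009 0.251 -1.008
vertex -0.718 -1.175 0.134
vertex -0.265 -0.796 -2.475
endloop
endfacet

endsolid


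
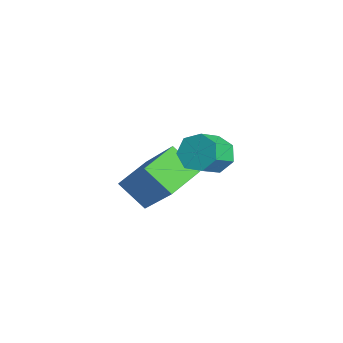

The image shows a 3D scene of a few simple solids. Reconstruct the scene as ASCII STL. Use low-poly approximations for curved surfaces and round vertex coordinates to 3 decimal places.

solid 
facet normal -0.413 0.674 -0.612
outer loop
vertex 1.627 3.436 1.55
vertex 1.093 3.121 1.563
vertex 1.282 3.577 1.938
endloop
endfacet
facet normal 0.647 0.690 0.324
outer loop
vertex 1.627 3.436 1.55
vertex 1.282 3.577 1.938
vertex 2.081 2.694 2.224
endloop
endfacet
facet normal 0.647 0.690 0.324
outer loop
vertex 2.081 2.694 2.224
vertex 1.282 3.577 1.938
vertex 1.736 2.835 2.612
endloop
endfacet
facet normal 0.413 -0.674 0.612
outer loop
vertex 2.081 2.694 2.224
vertex 1.736 2.835 2.612
vertex 1.547 2.379 2.237
endloop
endfacet
facet normal -0.413 0.674 -0.612
outer loop
vertex 1.282 3.577 1.938
vertex 1.093 3.121 1.563
vertex 0.795 3.375 2.044
endloop
endfacet
facet normal -0.097 0.636 0.766
outer loop
vertex 1.282 3.577 1.938
vertex 0.795 3.375 2.044
vertex 1.736 2.835 2.612
endloop
endfacet
facet normal -0.098 0.635 0.766
outer loop
vertex 1.736 2.835 2.612
vertex 0.795 3.375 2.044
vertex 1.249 2.633 2.717
endloop
endfacet
facet normal 0.412 -0.675 0.613
outer loop
vertex 1.736 2.835 2.612
vertex 1.249 2.633 2.717
vertex 1.547 2.379 2.237
endloop
endfacet
facet normal -0.414 0.674 -0.612
outer loop
vertex 0.795 3.375 2.044
vertex 1.093 3.121 1.563
vertex 0.532 2.981 1.788
endloop
endfacet
facet normal -0.768 0.103 0.632
outer loop
vertex 0.795 3.375 2.044
vertex 0.532 2.981 1.788
vertex 1.249 2.633 2.717
endloop
endfacet
facet normal -0.768 0.103 0.632
outer loop
vertex 1.249 2.633 2.717
vertex 0.532 2.981 1.788
vertex 0.986 2.239 2.461
endloop
endfacet
facet normal 0.413 -0.674 0.613
outer loop
vertex 1.249 2.633 2.717
vertex 0.986 2.239 2.461
vertex 1.547 2.379 2.237
endloop
endfacet
facet normal -0.414 0.675 -0.611
outer loop
vertex 0.532 2.981 1.788
vertex 1.093 3.121 1.563
vertex 0.692 2.693 1.362
endloop
endfacet
facet normal -0.861 -0.508 0.020
outer loop
vertex 0.532 2.981 1.788
vertex 0.692 2.693 1.362
vertex 0.986 2.239 2.461
endloop
endfacet
facet normal -0.861 -0.508 0.020
outer loop
vertex 0.986 2.239 2.461
vertex 0.692 2.693 1.362
vertex 1.146 1.951 2.036
endloop
endfacet
facet normal 0.413 -0.674 0.612
outer loop
vertex 0.986 2.239 2.461
vertex 1.146 1.951 2.036
vertex 1.547 2.379 2.237
endloop
endfacet
facet normal -0.413 0.674 -0.612
outer loop
vertex 0.692 2.693 1.362
vertex 1.093 3.121 1.563
vertex 1.154 2.727 1.088
endloop
endfacet
facet normal -0.305 -0.736 -0.605
outer loop
vertex 0.692 2.693 1.362
vertex 1.154 2.727 1.088
vertex 1.146 1.951 2.036
endloop
endfacet
facet normal -0.305 -0.736 -0.605
outer loop
vertex 1.146 1.951 2.036
vertex 1.154 2.727 1.088
vertex 1.608 1.985 1.762
endloop
endfacet
facet normal 0.413 -0.674 0.612
outer loop
vertex 1.146 1.951 2.036
vertex 1.608 1.985 1.762
vertex 1.547 2.379 2.237
endloop
endfacet
facet normal -0.413 0.674 -0.612
outer loop
vertex 1.154 2.727 1.088
vertex 1.093 3.121 1.563
vertex 1.57 3.058 1.172
endloop
endfacet
facet normal 0.482 -0.409 -0.775
outer loop
vertex 1.154 2.727 1.088
vertex 1.57 3.058 1.172
vertex 1.608 1.985 1.762
endloop
endfacet
facet normal 0.481 -0.409 -0.776
outer loop
vertex 1.608 1.985 1.762
vertex 1.57 3.058 1.172
vertex 2.024 2.316 1.845
endloop
endfacet
facet normal 0.414 -0.674 0.612
outer loop
vertex 1.608 1.985 1.762
vertex 2.024 2.316 1.845
vertex 1.547 2.379 2.237
endloop
endfacet
facet normal -0.413 0.674 -0.612
outer loop
vertex 1.57 3.058 1.172
vertex 1.093 3.121 1.563
vertex 1.627 3.436 1.55
endloop
endfacet
facet normal 0.905 0.225 -0.362
outer loop
vertex 1.57 3.058 1.172
vertex 1.627 3.436 1.55
vertex 2.024 2.316 1.845
endloop
endfacet
facet normal 0.905 0.226 -0.361
outer loop
vertex 2.024 2.316 1.845
vertex 1.627 3.436 1.55
vertex 2.081 2.694 2.224
endloop
endfacet
facet normal 0.413 -0.675 0.611
outer loop
vertex 2.024 2.316 1.845
vertex 2.081 2.694 2.224
vertex 1.547 2.379 2.237
endloop
endfacet
facet normal -0.632 -0.121 -0.765
outer loop
vertex -1.701 1.38 -1.267
vertex -2.203 2.477 -1.026
vertex -0.937 1.887 -1.978
endloop
endfacet
facet normal 0.409 -0.891 -0.197
outer loop
vertex 0.403 2.143 -0.354
vertex -1.701 1.38 -1.267
vertex -0.937 1.887 -1.978
endloop
endfacet
facet normal -0.632 -0.120 -0.766
outer loop
vertex -0.937 1.887 -1.978
vertex -2.203 2.477 -1.026
vertex -1.439 2.983 -1.736
endloop
endfacet
facet normal 0.659 0.437 -0.612
outer loop
vertex -1.439 2.983 -1.736
vertex 0.403 2.143 -0.354
vertex -0.937 1.887 -1.978
endloop
endfacet
facet normal -0.659 -0.436 0.613
outer loop
vertex -1.701 1.38 -1.267
vertex -0.863 2.733 0.598
vertex -2.203 2.477 -1.026
endloop
endfacet
facet normal 0.408 -0.892 -0.196
outer loop
vertex -0.361 1.637 0.356
vertex -1.701 1.38 -1.267
vertex 0.403 2.143 -0.354
endloop
endfacet
facet normal -0.658 -0.437 0.613
outer loop
vertex -0.361 1.637 0.356
vertex -0.863 2.733 0.598
vertex -1.701 1.38 -1.267
endloop
endfacet
facet normal -0.408 0.892 0.196
outer loop
vertex -2.203 2.477 -1.026
vertex -0.863 2.733 0.598
vertex -1.439 2.983 -1.736
endloop
endfacet
facet normal 0.659 0.436 -0.613
outer loop
vertex -0.099 3.24 -0.113
vertex 0.403 2.143 -0.354
vertex -1.439 2.983 -1.736
endloop
endfacet
facet normal -0.409 0.891 0.196
outer loop
vertex -1.439 2.983 -1.736
vertex -0.863 2.733 0.598
vertex -0.099 3.24 -0.113
endloop
endfacet
facet normal 0.632 0.121 0.766
outer loop
vertex -0.099 3.24 -0.113
vertex -0.361 1.637 0.356
vertex 0.403 2.143 -0.354
endloop
endfacet
facet normal 0.632 0.121 0.765
outer loop
vertex -0.863 2.733 0.598
vertex -0.361 1.637 0.356
vertex -0.099 3.24 -0.113
endloop
endfacet

endsolid


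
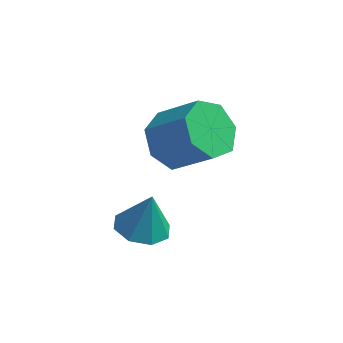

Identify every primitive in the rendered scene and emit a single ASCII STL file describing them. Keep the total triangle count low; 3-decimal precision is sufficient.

solid 
facet normal -0.193 -0.157 -0.968
outer loop
vertex 3.439 -1.59 -0.68
vertex 2.69 -1.408 -0.56
vertex 3.331 -1.007 -0.753
endloop
endfacet
facet normal 0.931 0.210 0.299
outer loop
vertex 3.439 -1.59 -0.68
vertex 3.331 -1.007 -0.753
vertex 2.93 -1.212 0.64
endloop
endfacet
facet normal -0.192 -0.159 -0.968
outer loop
vertex 3.331 -1.007 -0.753
vertex 2.69 -1.408 -0.56
vertex 2.848 -0.659 -0.714
endloop
endfacet
facet normal 0.576 0.768 0.279
outer loop
vertex 3.331 -1.007 -0.753
vertex 2.848 -0.659 -0.714
vertex 2.93 -1.212 0.64
endloop
endfacet
facet normal -0.194 -0.158 -0.968
outer loop
vertex 2.848 -0.659 -0.714
vertex 2.69 -1.408 -0.56
vertex 2.272 -0.749 -0.584
endloop
endfacet
facet normal -0.058 0.923 0.380
outer loop
vertex 2.848 -0.659 -0.714
vertex 2.272 -0.749 -0.584
vertex 2.93 -1.212 0.64
endloop
endfacet
facet normal -0.192 -0.157 -0.969
outer loop
vertex 2.272 -0.749 -0.584
vertex 2.69 -1.408 -0.56
vertex 1.941 -1.225 -0.441
endloop
endfacet
facet normal -0.603 0.583 0.545
outer loop
vertex 2.272 -0.749 -0.584
vertex 1.941 -1.225 -0.441
vertex 2.93 -1.212 0.64
endloop
endfacet
facet normal -0.192 -0.157 -0.969
outer loop
vertex 1.941 -1.225 -0.441
vertex 2.69 -1.408 -0.56
vertex 2.049 -1.808 -0.368
endloop
endfacet
facet normal -0.736 -0.052 0.674
outer loop
vertex 1.941 -1.225 -0.441
vertex 2.049 -1.808 -0.368
vertex 2.93 -1.212 0.64
endloop
endfacet
facet normal -0.192 -0.158 -0.969
outer loop
vertex 2.049 -1.808 -0.368
vertex 2.69 -1.408 -0.56
vertex 2.532 -2.156 -0.407
endloop
endfacet
facet normal -0.383 -0.609 0.695
outer loop
vertex 2.049 -1.808 -0.368
vertex 2.532 -2.156 -0.407
vertex 2.93 -1.212 0.64
endloop
endfacet
facet normal -0.194 -0.157 -0.968
outer loop
vertex 2.532 -2.156 -0.407
vertex 2.69 -1.408 -0.56
vertex 3.108 -2.066 -0.537
endloop
endfacet
facet normal 0.253 -0.764 0.593
outer loop
vertex 2.532 -2.156 -0.407
vertex 3.108 -2.066 -0.537
vertex 2.93 -1.212 0.64
endloop
endfacet
facet normal -0.193 -0.157 -0.969
outer loop
vertex 3.108 -2.066 -0.537
vertex 2.69 -1.408 -0.56
vertex 3.439 -1.59 -0.68
endloop
endfacet
facet normal 0.797 -0.425 0.429
outer loop
vertex 3.108 -2.066 -0.537
vertex 3.439 -1.59 -0.68
vertex 2.93 -1.212 0.64
endloop
endfacet
facet normal -0.730 0.173 -0.662
outer loop
vertex 3.431 1.177 -0.171
vertex 2.82 1.297 0.534
vertex 3.358 1.94 0.109
endloop
endfacet
facet normal 0.678 0.310 -0.667
outer loop
vertex 3.431 1.177 -0.171
vertex 3.358 1.94 0.109
vertex 4.591 0.904 0.882
endloop
endfacet
facet normal 0.678 0.310 -0.667
outer loop
vertex 4.591 0.904 0.882
vertex 3.358 1.94 0.109
vertex 4.517 1.667 1.161
endloop
endfacet
facet normal 0.730 -0.171 0.662
outer loop
vertex 4.591 0.904 0.882
vertex 4.517 1.667 1.161
vertex 3.98 1.023 1.586
endloop
endfacet
facet normal -0.729 0.172 -0.663
outer loop
vertex 3.358 1.94 0.109
vertex 2.82 1.297 0.534
vertex 2.879 2.219 0.708
endloop
endfacet
facet normal 0.352 0.924 -0.149
outer loop
vertex 3.358 1.94 0.109
vertex 2.879 2.219 0.708
vertex 4.517 1.667 1.161
endloop
endfacet
facet normal 0.352 0.924 -0.148
outer loop
vertex 4.517 1.667 1.161
vertex 2.879 2.219 0.708
vertex 4.039 1.945 1.761
endloop
endfacet
facet normal 0.730 -0.172 0.661
outer loop
vertex 4.517 1.667 1.161
vertex 4.039 1.945 1.761
vertex 3.98 1.023 1.586
endloop
endfacet
facet normal -0.729 0.172 -0.662
outer loop
vertex 2.879 2.219 0.708
vertex 2.82 1.297 0.534
vertex 2.356 1.803 1.176
endloop
endfacet
facet normal -0.239 0.843 0.482
outer loop
vertex 2.879 2.219 0.708
vertex 2.356 1.803 1.176
vertex 4.039 1.945 1.761
endloop
endfacet
facet normal -0.239 0.843 0.482
outer loop
vertex 4.039 1.945 1.761
vertex 2.356 1.803 1.176
vertex 3.516 1.529 2.229
endloop
endfacet
facet normal 0.729 -0.172 0.662
outer loop
vertex 4.039 1.945 1.761
vertex 3.516 1.529 2.229
vertex 3.98 1.023 1.586
endloop
endfacet
facet normal -0.730 0.171 -0.662
outer loop
vertex 2.356 1.803 1.176
vertex 2.82 1.297 0.534
vertex 2.183 1.006 1.161
endloop
endfacet
facet normal -0.650 0.127 0.749
outer loop
vertex 2.356 1.803 1.176
vertex 2.183 1.006 1.161
vertex 3.516 1.529 2.229
endloop
endfacet
facet normal -0.650 0.126 0.749
outer loop
vertex 3.516 1.529 2.229
vertex 2.183 1.006 1.161
vertex 3.343 0.732 2.213
endloop
endfacet
facet normal 0.730 -0.172 0.662
outer loop
vertex 3.516 1.529 2.229
vertex 3.343 0.732 2.213
vertex 3.98 1.023 1.586
endloop
endfacet
facet normal -0.730 0.172 -0.662
outer loop
vertex 2.183 1.006 1.161
vertex 2.82 1.297 0.534
vertex 2.489 0.428 0.673
endloop
endfacet
facet normal -0.572 -0.685 0.452
outer loop
vertex 2.183 1.006 1.161
vertex 2.489 0.428 0.673
vertex 3.343 0.732 2.213
endloop
endfacet
facet normal -0.571 -0.685 0.452
outer loop
vertex 3.343 0.732 2.213
vertex 2.489 0.428 0.673
vertex 3.649 0.155 1.725
endloop
endfacet
facet normal 0.730 -0.172 0.661
outer loop
vertex 3.343 0.732 2.213
vertex 3.649 0.155 1.725
vertex 3.98 1.023 1.586
endloop
endfacet
facet normal -0.730 0.172 -0.661
outer loop
vertex 2.489 0.428 0.673
vertex 2.82 1.297 0.534
vertex 3.044 0.504 0.08
endloop
endfacet
facet normal -0.063 -0.981 -0.185
outer loop
vertex 2.489 0.428 0.673
vertex 3.044 0.504 0.08
vertex 3.649 0.155 1.725
endloop
endfacet
facet normal -0.063 -0.981 -0.185
outer loop
vertex 3.649 0.155 1.725
vertex 3.044 0.504 0.08
vertex 4.204 0.231 1.133
endloop
endfacet
facet normal 0.730 -0.172 0.662
outer loop
vertex 3.649 0.155 1.725
vertex 4.204 0.231 1.133
vertex 3.98 1.023 1.586
endloop
endfacet
facet normal -0.730 0.173 -0.662
outer loop
vertex 3.044 0.504 0.08
vertex 2.82 1.297 0.534
vertex 3.431 1.177 -0.171
endloop
endfacet
facet normal 0.493 -0.538 -0.683
outer loop
vertex 3.044 0.504 0.08
vertex 3.431 1.177 -0.171
vertex 4.204 0.231 1.133
endloop
endfacet
facet normal 0.493 -0.538 -0.683
outer loop
vertex 4.204 0.231 1.133
vertex 3.431 1.177 -0.171
vertex 4.591 0.904 0.882
endloop
endfacet
facet normal 0.729 -0.172 0.662
outer loop
vertex 4.204 0.231 1.133
vertex 4.591 0.904 0.882
vertex 3.98 1.023 1.586
endloop
endfacet

endsolid


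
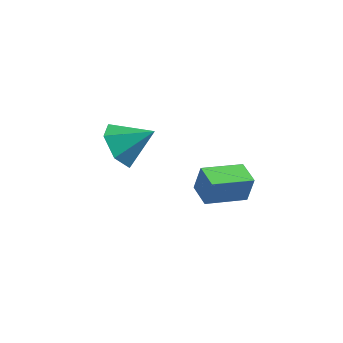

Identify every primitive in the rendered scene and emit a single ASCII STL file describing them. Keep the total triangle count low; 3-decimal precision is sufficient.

solid 
facet normal -0.658 0.753 -0.003
outer loop
vertex 1.374 1.844 0.481
vertex 2.676 2.979 0.051
vertex 1.167 1.659 -0.635
endloop
endfacet
facet normal -0.731 -0.638 0.241
outer loop
vertex 1.864 0.861 -0.631
vertex 1.374 1.844 0.481
vertex 1.167 1.659 -0.635
endloop
endfacet
facet normal -0.658 0.753 -0.003
outer loop
vertex 1.167 1.659 -0.635
vertex 2.676 2.979 0.051
vertex 2.469 2.794 -1.065
endloop
endfacet
facet normal -0.180 -0.162 -0.970
outer loop
vertex 2.469 2.794 -1.065
vertex 1.864 0.861 -0.631
vertex 1.167 1.659 -0.635
endloop
endfacet
facet normal 0.180 0.162 0.970
outer loop
vertex 1.374 1.844 0.481
vertex 3.373 2.181 0.055
vertex 2.676 2.979 0.051
endloop
endfacet
facet normal -0.731 -0.638 0.241
outer loop
vertex 2.071 1.046 0.485
vertex 1.374 1.844 0.481
vertex 1.864 0.861 -0.631
endloop
endfacet
facet normal 0.180 0.162 0.970
outer loop
vertex 2.071 1.046 0.485
vertex 3.373 2.181 0.055
vertex 1.374 1.844 0.481
endloop
endfacet
facet normal 0.731 0.638 -0.241
outer loop
vertex 2.676 2.979 0.051
vertex 3.373 2.181 0.055
vertex 2.469 2.794 -1.065
endloop
endfacet
facet normal -0.180 -0.162 -0.970
outer loop
vertex 3.166 1.996 -1.061
vertex 1.864 0.861 -0.631
vertex 2.469 2.794 -1.065
endloop
endfacet
facet normal 0.731 0.638 -0.241
outer loop
vertex 2.469 2.794 -1.065
vertex 3.373 2.181 0.055
vertex 3.166 1.996 -1.061
endloop
endfacet
facet normal 0.658 -0.753 0.003
outer loop
vertex 3.166 1.996 -1.061
vertex 2.071 1.046 0.485
vertex 1.864 0.861 -0.631
endloop
endfacet
facet normal 0.658 -0.753 0.003
outer loop
vertex 3.373 2.181 0.055
vertex 2.071 1.046 0.485
vertex 3.166 1.996 -1.061
endloop
endfacet
facet normal -0.784 -0.299 -0.543
outer loop
vertex -1.683 2.429 -1.12
vertex -2.337 3.033 -0.508
vertex -1.884 3.455 -1.394
endloop
endfacet
facet normal 0.902 0.062 -0.428
outer loop
vertex -1.683 2.429 -1.12
vertex -1.884 3.455 -1.394
vertex -1.043 3.527 0.388
endloop
endfacet
facet normal -0.784 -0.299 -0.543
outer loop
vertex -1.884 3.455 -1.394
vertex -2.337 3.033 -0.508
vertex -2.538 4.059 -0.782
endloop
endfacet
facet normal 0.504 0.820 -0.271
outer loop
vertex -1.884 3.455 -1.394
vertex -2.538 4.059 -0.782
vertex -1.043 3.527 0.388
endloop
endfacet
facet normal -0.784 -0.299 -0.544
outer loop
vertex -2.538 4.059 -0.782
vertex -2.337 3.033 -0.508
vertex -2.991 3.638 0.103
endloop
endfacet
facet normal -0.011 0.905 0.425
outer loop
vertex -2.538 4.059 -0.782
vertex -2.991 3.638 0.103
vertex -1.043 3.527 0.388
endloop
endfacet
facet normal -0.784 -0.299 -0.544
outer loop
vertex -2.991 3.638 0.103
vertex -2.337 3.033 -0.508
vertex -2.79 2.612 0.377
endloop
endfacet
facet normal -0.128 0.232 0.964
outer loop
vertex -2.991 3.638 0.103
vertex -2.79 2.612 0.377
vertex -1.043 3.527 0.388
endloop
endfacet
facet normal -0.784 -0.299 -0.544
outer loop
vertex -2.79 2.612 0.377
vertex -2.337 3.033 -0.508
vertex -2.136 2.008 -0.234
endloop
endfacet
facet normal 0.270 -0.525 0.807
outer loop
vertex -2.79 2.612 0.377
vertex -2.136 2.008 -0.234
vertex -1.043 3.527 0.388
endloop
endfacet
facet normal -0.785 -0.299 -0.543
outer loop
vertex -2.136 2.008 -0.234
vertex -2.337 3.033 -0.508
vertex -1.683 2.429 -1.12
endloop
endfacet
facet normal 0.785 -0.610 0.111
outer loop
vertex -2.136 2.008 -0.234
vertex -1.683 2.429 -1.12
vertex -1.043 3.527 0.388
endloop
endfacet

endsolid


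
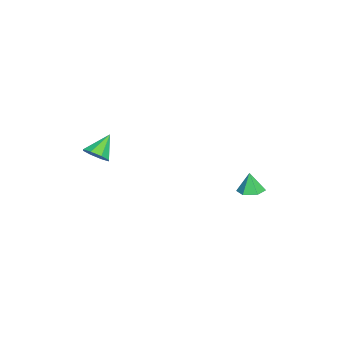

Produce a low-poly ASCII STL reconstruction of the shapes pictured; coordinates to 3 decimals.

solid 
facet normal 0.128 0.105 -0.986
outer loop
vertex -3.044 3.803 -3.699
vertex -3.705 3.32 -3.836
vertex -3.799 4.141 -3.761
endloop
endfacet
facet normal 0.286 0.748 0.599
outer loop
vertex -3.044 3.803 -3.699
vertex -3.799 4.141 -3.761
vertex -3.875 3.18 -2.524
endloop
endfacet
facet normal 0.128 0.105 -0.986
outer loop
vertex -3.799 4.141 -3.761
vertex -3.705 3.32 -3.836
vertex -4.46 3.658 -3.898
endloop
endfacet
facet normal -0.581 0.660 0.477
outer loop
vertex -3.799 4.141 -3.761
vertex -4.46 3.658 -3.898
vertex -3.875 3.18 -2.524
endloop
endfacet
facet normal 0.128 0.105 -0.986
outer loop
vertex -4.46 3.658 -3.898
vertex -3.705 3.32 -3.836
vertex -4.366 2.837 -3.973
endloop
endfacet
facet normal -0.928 -0.138 0.347
outer loop
vertex -4.46 3.658 -3.898
vertex -4.366 2.837 -3.973
vertex -3.875 3.18 -2.524
endloop
endfacet
facet normal 0.128 0.105 -0.986
outer loop
vertex -4.366 2.837 -3.973
vertex -3.705 3.32 -3.836
vertex -3.61 2.498 -3.911
endloop
endfacet
facet normal -0.408 -0.848 0.339
outer loop
vertex -4.366 2.837 -3.973
vertex -3.61 2.498 -3.911
vertex -3.875 3.18 -2.524
endloop
endfacet
facet normal 0.128 0.105 -0.986
outer loop
vertex -3.61 2.498 -3.911
vertex -3.705 3.32 -3.836
vertex -2.949 2.981 -3.774
endloop
endfacet
facet normal 0.459 -0.759 0.461
outer loop
vertex -3.61 2.498 -3.911
vertex -2.949 2.981 -3.774
vertex -3.875 3.18 -2.524
endloop
endfacet
facet normal 0.128 0.105 -0.986
outer loop
vertex -2.949 2.981 -3.774
vertex -3.705 3.32 -3.836
vertex -3.044 3.803 -3.699
endloop
endfacet
facet normal 0.806 0.039 0.591
outer loop
vertex -2.949 2.981 -3.774
vertex -3.044 3.803 -3.699
vertex -3.875 3.18 -2.524
endloop
endfacet
facet normal 0.652 -0.328 -0.683
outer loop
vertex 2.057 -4.351 1.792
vertex 1.489 -4.22 1.187
vertex 2.094 -3.759 1.543
endloop
endfacet
facet normal 0.393 0.336 0.856
outer loop
vertex 2.057 -4.351 1.792
vertex 2.094 -3.759 1.543
vertex 0.451 -3.7 2.273
endloop
endfacet
facet normal 0.652 -0.328 -0.684
outer loop
vertex 2.094 -3.759 1.543
vertex 1.489 -4.22 1.187
vertex 1.776 -3.438 1.086
endloop
endfacet
facet normal 0.230 0.864 0.447
outer loop
vertex 2.094 -3.759 1.543
vertex 1.776 -3.438 1.086
vertex 0.451 -3.7 2.273
endloop
endfacet
facet normal 0.652 -0.328 -0.684
outer loop
vertex 1.776 -3.438 1.086
vertex 1.489 -4.22 1.187
vertex 1.29 -3.575 0.688
endloop
endfacet
facet normal -0.235 0.971 -0.048
outer loop
vertex 1.776 -3.438 1.086
vertex 1.29 -3.575 0.688
vertex 0.451 -3.7 2.273
endloop
endfacet
facet normal 0.653 -0.327 -0.683
outer loop
vertex 1.29 -3.575 0.688
vertex 1.489 -4.22 1.187
vertex 0.921 -4.09 0.582
endloop
endfacet
facet normal -0.730 0.593 -0.340
outer loop
vertex 1.29 -3.575 0.688
vertex 0.921 -4.09 0.582
vertex 0.451 -3.7 2.273
endloop
endfacet
facet normal 0.653 -0.327 -0.683
outer loop
vertex 0.921 -4.09 0.582
vertex 1.489 -4.22 1.187
vertex 0.884 -4.682 0.83
endloop
endfacet
facet normal -0.965 -0.047 -0.257
outer loop
vertex 0.921 -4.09 0.582
vertex 0.884 -4.682 0.83
vertex 0.451 -3.7 2.273
endloop
endfacet
facet normal 0.653 -0.328 -0.682
outer loop
vertex 0.884 -4.682 0.83
vertex 1.489 -4.22 1.187
vertex 1.201 -5.003 1.288
endloop
endfacet
facet normal -0.803 -0.577 0.152
outer loop
vertex 0.884 -4.682 0.83
vertex 1.201 -5.003 1.288
vertex 0.451 -3.7 2.273
endloop
endfacet
facet normal 0.652 -0.328 -0.683
outer loop
vertex 1.201 -5.003 1.288
vertex 1.489 -4.22 1.187
vertex 1.687 -4.866 1.686
endloop
endfacet
facet normal -0.337 -0.684 0.647
outer loop
vertex 1.201 -5.003 1.288
vertex 1.687 -4.866 1.686
vertex 0.451 -3.7 2.273
endloop
endfacet
facet normal 0.652 -0.328 -0.683
outer loop
vertex 1.687 -4.866 1.686
vertex 1.489 -4.22 1.187
vertex 2.057 -4.351 1.792
endloop
endfacet
facet normal 0.157 -0.306 0.939
outer loop
vertex 1.687 -4.866 1.686
vertex 2.057 -4.351 1.792
vertex 0.451 -3.7 2.273
endloop
endfacet

endsolid


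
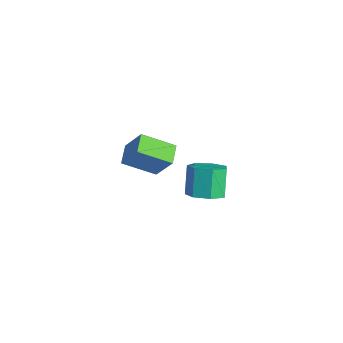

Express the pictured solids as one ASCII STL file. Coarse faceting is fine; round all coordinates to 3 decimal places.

solid 
facet normal 0.445 -0.425 -0.788
outer loop
vertex 3.607 -0.778 2.496
vertex 2.745 -1.249 2.264
vertex 3.069 -0.343 1.958
endloop
endfacet
facet normal 0.652 0.757 -0.041
outer loop
vertex 3.607 -0.778 2.496
vertex 3.069 -0.343 1.958
vertex 2.878 -0.08 3.788
endloop
endfacet
facet normal 0.652 0.757 -0.041
outer loop
vertex 2.878 -0.08 3.788
vertex 3.069 -0.343 1.958
vertex 2.34 0.355 3.25
endloop
endfacet
facet normal -0.444 0.426 0.788
outer loop
vertex 2.878 -0.08 3.788
vertex 2.34 0.355 3.25
vertex 2.015 -0.551 3.556
endloop
endfacet
facet normal 0.445 -0.425 -0.788
outer loop
vertex 3.069 -0.343 1.958
vertex 2.745 -1.249 2.264
vertex 2.287 -0.59 1.65
endloop
endfacet
facet normal -0.073 0.860 -0.505
outer loop
vertex 3.069 -0.343 1.958
vertex 2.287 -0.59 1.65
vertex 2.34 0.355 3.25
endloop
endfacet
facet normal -0.073 0.860 -0.505
outer loop
vertex 2.34 0.355 3.25
vertex 2.287 -0.59 1.65
vertex 1.558 0.108 2.942
endloop
endfacet
facet normal -0.445 0.426 0.788
outer loop
vertex 2.34 0.355 3.25
vertex 1.558 0.108 2.942
vertex 2.015 -0.551 3.556
endloop
endfacet
facet normal 0.445 -0.425 -0.788
outer loop
vertex 2.287 -0.59 1.65
vertex 2.745 -1.249 2.264
vertex 1.849 -1.334 1.804
endloop
endfacet
facet normal -0.743 0.316 -0.590
outer loop
vertex 2.287 -0.59 1.65
vertex 1.849 -1.334 1.804
vertex 1.558 0.108 2.942
endloop
endfacet
facet normal -0.744 0.315 -0.589
outer loop
vertex 1.558 0.108 2.942
vertex 1.849 -1.334 1.804
vertex 1.12 -0.636 3.097
endloop
endfacet
facet normal -0.445 0.426 0.788
outer loop
vertex 1.558 0.108 2.942
vertex 1.12 -0.636 3.097
vertex 2.015 -0.551 3.556
endloop
endfacet
facet normal 0.445 -0.426 -0.788
outer loop
vertex 1.849 -1.334 1.804
vertex 2.745 -1.249 2.264
vertex 2.086 -2.013 2.305
endloop
endfacet
facet normal -0.854 -0.467 -0.229
outer loop
vertex 1.849 -1.334 1.804
vertex 2.086 -2.013 2.305
vertex 1.12 -0.636 3.097
endloop
endfacet
facet normal -0.854 -0.467 -0.230
outer loop
vertex 1.12 -0.636 3.097
vertex 2.086 -2.013 2.305
vertex 1.356 -1.315 3.597
endloop
endfacet
facet normal -0.445 0.426 0.788
outer loop
vertex 1.12 -0.636 3.097
vertex 1.356 -1.315 3.597
vertex 2.015 -0.551 3.556
endloop
endfacet
facet normal 0.444 -0.426 -0.788
outer loop
vertex 2.086 -2.013 2.305
vertex 2.745 -1.249 2.264
vertex 2.818 -2.117 2.774
endloop
endfacet
facet normal -0.322 -0.897 0.303
outer loop
vertex 2.086 -2.013 2.305
vertex 2.818 -2.117 2.774
vertex 1.356 -1.315 3.597
endloop
endfacet
facet normal -0.322 -0.897 0.303
outer loop
vertex 1.356 -1.315 3.597
vertex 2.818 -2.117 2.774
vertex 2.089 -1.419 4.067
endloop
endfacet
facet normal -0.445 0.426 0.788
outer loop
vertex 1.356 -1.315 3.597
vertex 2.089 -1.419 4.067
vertex 2.015 -0.551 3.556
endloop
endfacet
facet normal 0.444 -0.426 -0.788
outer loop
vertex 2.818 -2.117 2.774
vertex 2.745 -1.249 2.264
vertex 3.496 -1.567 2.859
endloop
endfacet
facet normal 0.453 -0.652 0.608
outer loop
vertex 2.818 -2.117 2.774
vertex 3.496 -1.567 2.859
vertex 2.089 -1.419 4.067
endloop
endfacet
facet normal 0.453 -0.652 0.608
outer loop
vertex 2.089 -1.419 4.067
vertex 3.496 -1.567 2.859
vertex 2.766 -0.869 4.152
endloop
endfacet
facet normal -0.445 0.426 0.788
outer loop
vertex 2.089 -1.419 4.067
vertex 2.766 -0.869 4.152
vertex 2.015 -0.551 3.556
endloop
endfacet
facet normal 0.445 -0.425 -0.788
outer loop
vertex 3.496 -1.567 2.859
vertex 2.745 -1.249 2.264
vertex 3.607 -0.778 2.496
endloop
endfacet
facet normal 0.887 0.085 0.455
outer loop
vertex 3.496 -1.567 2.859
vertex 3.607 -0.778 2.496
vertex 2.766 -0.869 4.152
endloop
endfacet
facet normal 0.887 0.084 0.455
outer loop
vertex 2.766 -0.869 4.152
vertex 3.607 -0.778 2.496
vertex 2.878 -0.08 3.788
endloop
endfacet
facet normal -0.445 0.427 0.788
outer loop
vertex 2.766 -0.869 4.152
vertex 2.878 -0.08 3.788
vertex 2.015 -0.551 3.556
endloop
endfacet
facet normal -0.560 -0.682 0.470
outer loop
vertex -3.035 -1.057 0.746
vertex -3.826 -0.204 1.041
vertex -3.998 -1.387 -0.882
endloop
endfacet
facet normal 0.659 -0.711 -0.246
outer loop
vertex -2.854 0.004 -1.841
vertex -3.035 -1.057 0.746
vertex -3.998 -1.387 -0.882
endloop
endfacet
facet normal -0.560 -0.682 0.470
outer loop
vertex -3.998 -1.387 -0.882
vertex -3.826 -0.204 1.041
vertex -4.789 -0.534 -0.587
endloop
endfacet
facet normal -0.502 -0.172 -0.848
outer loop
vertex -4.789 -0.534 -0.587
vertex -2.854 0.004 -1.841
vertex -3.998 -1.387 -0.882
endloop
endfacet
facet normal 0.502 0.172 0.848
outer loop
vertex -3.035 -1.057 0.746
vertex -2.682 1.187 0.082
vertex -3.826 -0.204 1.041
endloop
endfacet
facet normal 0.659 -0.711 -0.246
outer loop
vertex -1.891 0.334 -0.213
vertex -3.035 -1.057 0.746
vertex -2.854 0.004 -1.841
endloop
endfacet
facet normal 0.502 0.172 0.848
outer loop
vertex -1.891 0.334 -0.213
vertex -2.682 1.187 0.082
vertex -3.035 -1.057 0.746
endloop
endfacet
facet normal -0.659 0.711 0.246
outer loop
vertex -3.826 -0.204 1.041
vertex -2.682 1.187 0.082
vertex -4.789 -0.534 -0.587
endloop
endfacet
facet normal -0.502 -0.172 -0.848
outer loop
vertex -3.645 0.857 -1.546
vertex -2.854 0.004 -1.841
vertex -4.789 -0.534 -0.587
endloop
endfacet
facet normal -0.659 0.711 0.246
outer loop
vertex -4.789 -0.534 -0.587
vertex -2.682 1.187 0.082
vertex -3.645 0.857 -1.546
endloop
endfacet
facet normal 0.560 0.682 -0.470
outer loop
vertex -3.645 0.857 -1.546
vertex -1.891 0.334 -0.213
vertex -2.854 0.004 -1.841
endloop
endfacet
facet normal 0.560 0.682 -0.470
outer loop
vertex -2.682 1.187 0.082
vertex -1.891 0.334 -0.213
vertex -3.645 0.857 -1.546
endloop
endfacet

endsolid


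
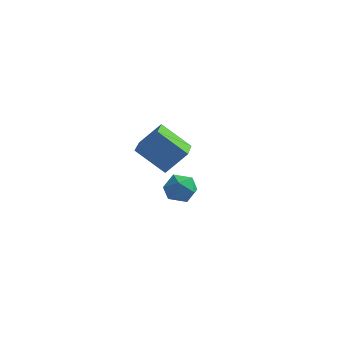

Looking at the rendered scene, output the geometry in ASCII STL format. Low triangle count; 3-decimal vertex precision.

solid 
facet normal -0.672 0.616 0.411
outer loop
vertex 1.987 3.387 -1.596
vertex 1.328 2.841 -1.854
vertex 1.714 2.729 -1.056
endloop
endfacet
facet normal -0.050 0.646 0.762
outer loop
vertex 1.987 3.387 -1.596
vertex 1.714 2.729 -1.056
vertex 2.587 2.902 -1.145
endloop
endfacet
facet normal 0.455 0.839 0.297
outer loop
vertex 1.987 3.387 -1.596
vertex 2.587 2.902 -1.145
vertex 2.739 3.121 -1.998
endloop
endfacet
facet normal 0.147 0.929 -0.340
outer loop
vertex 1.987 3.387 -1.596
vertex 2.739 3.121 -1.998
vertex 1.961 3.084 -2.436
endloop
endfacet
facet normal -0.550 0.791 -0.268
outer loop
vertex 1.987 3.387 -1.596
vertex 1.961 3.084 -2.436
vertex 1.328 2.841 -1.854
endloop
endfacet
facet normal 0.103 -0.011 0.995
outer loop
vertex 2.587 2.902 -1.145
vertex 1.714 2.729 -1.056
vertex 2.299 2.056 -1.124
endloop
endfacet
facet normal -0.902 -0.060 0.428
outer loop
vertex 1.714 2.729 -1.056
vertex 1.328 2.841 -1.854
vertex 1.521 2.019 -1.562
endloop
endfacet
facet normal -0.705 0.223 -0.673
outer loop
vertex 1.328 2.841 -1.854
vertex 1.961 3.084 -2.436
vertex 1.673 2.238 -2.415
endloop
endfacet
facet normal 0.423 0.447 -0.788
outer loop
vertex 1.961 3.084 -2.436
vertex 2.739 3.121 -1.998
vertex 2.546 2.411 -2.504
endloop
endfacet
facet normal 0.922 0.302 0.242
outer loop
vertex 2.739 3.121 -1.998
vertex 2.587 2.902 -1.145
vertex 2.932 2.299 -1.706
endloop
endfacet
facet normal -0.147 -0.929 0.340
outer loop
vertex 2.273 1.753 -1.964
vertex 2.299 2.056 -1.124
vertex 1.521 2.019 -1.562
endloop
endfacet
facet normal -0.455 -0.839 -0.297
outer loop
vertex 2.273 1.753 -1.964
vertex 1.521 2.019 -1.562
vertex 1.673 2.238 -2.415
endloop
endfacet
facet normal 0.050 -0.646 -0.762
outer loop
vertex 2.273 1.753 -1.964
vertex 1.673 2.238 -2.415
vertex 2.546 2.411 -2.504
endloop
endfacet
facet normal 0.672 -0.616 -0.411
outer loop
vertex 2.273 1.753 -1.964
vertex 2.546 2.411 -2.504
vertex 2.932 2.299 -1.706
endloop
endfacet
facet normal 0.550 -0.791 0.268
outer loop
vertex 2.273 1.753 -1.964
vertex 2.932 2.299 -1.706
vertex 2.299 2.056 -1.124
endloop
endfacet
facet normal -0.423 -0.447 0.788
outer loop
vertex 1.521 2.019 -1.562
vertex 2.299 2.056 -1.124
vertex 1.714 2.729 -1.056
endloop
endfacet
facet normal -0.922 -0.302 -0.242
outer loop
vertex 1.673 2.238 -2.415
vertex 1.521 2.019 -1.562
vertex 1.328 2.841 -1.854
endloop
endfacet
facet normal -0.103 0.011 -0.995
outer loop
vertex 2.546 2.411 -2.504
vertex 1.673 2.238 -2.415
vertex 1.961 3.084 -2.436
endloop
endfacet
facet normal 0.902 0.060 -0.428
outer loop
vertex 2.932 2.299 -1.706
vertex 2.546 2.411 -2.504
vertex 2.739 3.121 -1.998
endloop
endfacet
facet normal 0.705 -0.223 0.673
outer loop
vertex 2.299 2.056 -1.124
vertex 2.932 2.299 -1.706
vertex 2.587 2.902 -1.145
endloop
endfacet
facet normal -0.560 -0.401 -0.725
outer loop
vertex 2.668 -3.369 3.824
vertex 2.101 -1.717 3.349
vertex 4.01 -3.228 2.709
endloop
endfacet
facet normal 0.314 -0.913 0.262
outer loop
vertex 4.799 -2.663 3.731
vertex 2.668 -3.369 3.824
vertex 4.01 -3.228 2.709
endloop
endfacet
facet normal -0.560 -0.401 -0.725
outer loop
vertex 4.01 -3.228 2.709
vertex 2.101 -1.717 3.349
vertex 3.443 -1.577 2.234
endloop
endfacet
facet normal 0.767 0.080 -0.637
outer loop
vertex 3.443 -1.577 2.234
vertex 4.799 -2.663 3.731
vertex 4.01 -3.228 2.709
endloop
endfacet
facet normal -0.767 -0.080 0.637
outer loop
vertex 2.668 -3.369 3.824
vertex 2.89 -1.152 4.371
vertex 2.101 -1.717 3.349
endloop
endfacet
facet normal 0.314 -0.912 0.263
outer loop
vertex 3.457 -2.803 4.846
vertex 2.668 -3.369 3.824
vertex 4.799 -2.663 3.731
endloop
endfacet
facet normal -0.767 -0.080 0.637
outer loop
vertex 3.457 -2.803 4.846
vertex 2.89 -1.152 4.371
vertex 2.668 -3.369 3.824
endloop
endfacet
facet normal -0.313 0.913 -0.263
outer loop
vertex 2.101 -1.717 3.349
vertex 2.89 -1.152 4.371
vertex 3.443 -1.577 2.234
endloop
endfacet
facet normal 0.767 0.080 -0.637
outer loop
vertex 4.232 -1.011 3.256
vertex 4.799 -2.663 3.731
vertex 3.443 -1.577 2.234
endloop
endfacet
facet normal -0.314 0.912 -0.263
outer loop
vertex 3.443 -1.577 2.234
vertex 2.89 -1.152 4.371
vertex 4.232 -1.011 3.256
endloop
endfacet
facet normal 0.560 0.401 0.725
outer loop
vertex 4.232 -1.011 3.256
vertex 3.457 -2.803 4.846
vertex 4.799 -2.663 3.731
endloop
endfacet
facet normal 0.560 0.401 0.725
outer loop
vertex 2.89 -1.152 4.371
vertex 3.457 -2.803 4.846
vertex 4.232 -1.011 3.256
endloop
endfacet

endsolid


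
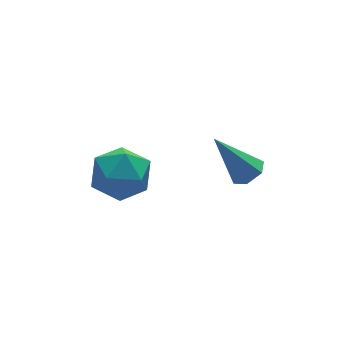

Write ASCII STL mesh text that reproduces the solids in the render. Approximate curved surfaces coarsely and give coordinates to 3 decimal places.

solid 
facet normal -0.472 0.001 0.881
outer loop
vertex -4.098 4.36 -1.789
vertex -4.148 3.195 -1.814
vertex -3.234 3.729 -1.325
endloop
endfacet
facet normal -0.034 0.562 0.827
outer loop
vertex -4.098 4.36 -1.789
vertex -3.234 3.729 -1.325
vertex -2.988 4.677 -1.959
endloop
endfacet
facet normal -0.229 0.940 0.254
outer loop
vertex -4.098 4.36 -1.789
vertex -2.988 4.677 -1.959
vertex -3.751 4.729 -2.841
endloop
endfacet
facet normal -0.789 0.613 -0.045
outer loop
vertex -4.098 4.36 -1.789
vertex -3.751 4.729 -2.841
vertex -4.468 3.813 -2.751
endloop
endfacet
facet normal -0.939 0.033 0.342
outer loop
vertex -4.098 4.36 -1.789
vertex -4.468 3.813 -2.751
vertex -4.148 3.195 -1.814
endloop
endfacet
facet normal 0.626 0.315 0.714
outer loop
vertex -2.988 4.677 -1.959
vertex -3.234 3.729 -1.325
vertex -2.352 3.707 -2.089
endloop
endfacet
facet normal -0.084 -0.591 0.802
outer loop
vertex -3.234 3.729 -1.325
vertex -4.148 3.195 -1.814
vertex -3.069 2.791 -1.999
endloop
endfacet
facet normal -0.838 -0.540 -0.070
outer loop
vertex -4.148 3.195 -1.814
vertex -4.468 3.813 -2.751
vertex -3.832 2.843 -2.881
endloop
endfacet
facet normal -0.595 0.397 -0.699
outer loop
vertex -4.468 3.813 -2.751
vertex -3.751 4.729 -2.841
vertex -3.586 3.791 -3.515
endloop
endfacet
facet normal 0.310 0.926 -0.214
outer loop
vertex -3.751 4.729 -2.841
vertex -2.988 4.677 -1.959
vertex -2.672 4.325 -3.026
endloop
endfacet
facet normal 0.789 -0.613 0.045
outer loop
vertex -2.722 3.16 -3.051
vertex -2.352 3.707 -2.089
vertex -3.069 2.791 -1.999
endloop
endfacet
facet normal 0.229 -0.940 -0.254
outer loop
vertex -2.722 3.16 -3.051
vertex -3.069 2.791 -1.999
vertex -3.832 2.843 -2.881
endloop
endfacet
facet normal 0.034 -0.562 -0.827
outer loop
vertex -2.722 3.16 -3.051
vertex -3.832 2.843 -2.881
vertex -3.586 3.791 -3.515
endloop
endfacet
facet normal 0.472 -0.001 -0.881
outer loop
vertex -2.722 3.16 -3.051
vertex -3.586 3.791 -3.515
vertex -2.672 4.325 -3.026
endloop
endfacet
facet normal 0.939 -0.033 -0.342
outer loop
vertex -2.722 3.16 -3.051
vertex -2.672 4.325 -3.026
vertex -2.352 3.707 -2.089
endloop
endfacet
facet normal 0.595 -0.397 0.699
outer loop
vertex -3.069 2.791 -1.999
vertex -2.352 3.707 -2.089
vertex -3.234 3.729 -1.325
endloop
endfacet
facet normal -0.310 -0.926 0.214
outer loop
vertex -3.832 2.843 -2.881
vertex -3.069 2.791 -1.999
vertex -4.148 3.195 -1.814
endloop
endfacet
facet normal -0.626 -0.315 -0.714
outer loop
vertex -3.586 3.791 -3.515
vertex -3.832 2.843 -2.881
vertex -4.468 3.813 -2.751
endloop
endfacet
facet normal 0.084 0.591 -0.802
outer loop
vertex -2.672 4.325 -3.026
vertex -3.586 3.791 -3.515
vertex -3.751 4.729 -2.841
endloop
endfacet
facet normal 0.838 0.540 0.070
outer loop
vertex -2.352 3.707 -2.089
vertex -2.672 4.325 -3.026
vertex -2.988 4.677 -1.959
endloop
endfacet
facet normal 0.478 -0.357 -0.803
outer loop
vertex 1.169 2.227 -2.204
vertex 0.585 2.167 -2.525
vertex 0.935 2.737 -2.57
endloop
endfacet
facet normal 0.644 0.619 0.450
outer loop
vertex 1.169 2.227 -2.204
vertex 0.935 2.737 -2.57
vertex -0.385 2.893 -0.895
endloop
endfacet
facet normal 0.477 -0.356 -0.803
outer loop
vertex 0.935 2.737 -2.57
vertex 0.585 2.167 -2.525
vertex 0.35 2.677 -2.891
endloop
endfacet
facet normal -0.036 0.992 -0.120
outer loop
vertex 0.935 2.737 -2.57
vertex 0.35 2.677 -2.891
vertex -0.385 2.893 -0.895
endloop
endfacet
facet normal 0.477 -0.356 -0.803
outer loop
vertex 0.35 2.677 -2.891
vertex 0.585 2.167 -2.525
vertex -0.0 2.107 -2.846
endloop
endfacet
facet normal -0.811 0.470 -0.349
outer loop
vertex 0.35 2.677 -2.891
vertex -0.0 2.107 -2.846
vertex -0.385 2.893 -0.895
endloop
endfacet
facet normal 0.477 -0.358 -0.803
outer loop
vertex -0.0 2.107 -2.846
vertex 0.585 2.167 -2.525
vertex 0.234 1.598 -2.48
endloop
endfacet
facet normal -0.906 -0.423 -0.009
outer loop
vertex -0.0 2.107 -2.846
vertex 0.234 1.598 -2.48
vertex -0.385 2.893 -0.895
endloop
endfacet
facet normal 0.478 -0.358 -0.802
outer loop
vertex 0.234 1.598 -2.48
vertex 0.585 2.167 -2.525
vertex 0.819 1.658 -2.158
endloop
endfacet
facet normal -0.227 -0.796 0.561
outer loop
vertex 0.234 1.598 -2.48
vertex 0.819 1.658 -2.158
vertex -0.385 2.893 -0.895
endloop
endfacet
facet normal 0.478 -0.359 -0.802
outer loop
vertex 0.819 1.658 -2.158
vertex 0.585 2.167 -2.525
vertex 1.169 2.227 -2.204
endloop
endfacet
facet normal 0.548 -0.273 0.790
outer loop
vertex 0.819 1.658 -2.158
vertex 1.169 2.227 -2.204
vertex -0.385 2.893 -0.895
endloop
endfacet

endsolid


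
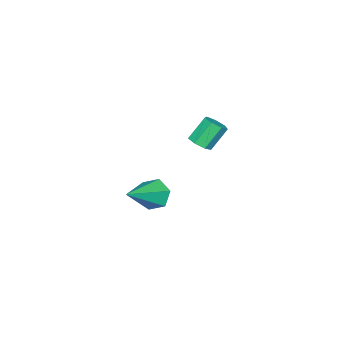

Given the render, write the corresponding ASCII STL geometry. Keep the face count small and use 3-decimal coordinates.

solid 
facet normal 0.524 -0.316 -0.791
outer loop
vertex 2.362 1.385 1.827
vertex 2.023 0.955 1.774
vertex 1.982 1.455 1.547
endloop
endfacet
facet normal 0.301 0.937 -0.175
outer loop
vertex 2.362 1.385 1.827
vertex 1.982 1.455 1.547
vertex 1.716 1.774 2.799
endloop
endfacet
facet normal 0.301 0.937 -0.175
outer loop
vertex 1.716 1.774 2.799
vertex 1.982 1.455 1.547
vertex 1.336 1.844 2.519
endloop
endfacet
facet normal -0.524 0.317 0.791
outer loop
vertex 1.716 1.774 2.799
vertex 1.336 1.844 2.519
vertex 1.377 1.345 2.746
endloop
endfacet
facet normal 0.525 -0.316 -0.790
outer loop
vertex 1.982 1.455 1.547
vertex 2.023 0.955 1.774
vertex 1.633 1.148 1.438
endloop
endfacet
facet normal -0.436 0.697 -0.569
outer loop
vertex 1.982 1.455 1.547
vertex 1.633 1.148 1.438
vertex 1.336 1.844 2.519
endloop
endfacet
facet normal -0.435 0.698 -0.569
outer loop
vertex 1.336 1.844 2.519
vertex 1.633 1.148 1.438
vertex 0.987 1.537 2.409
endloop
endfacet
facet normal -0.527 0.316 0.789
outer loop
vertex 1.336 1.844 2.519
vertex 0.987 1.537 2.409
vertex 1.377 1.345 2.746
endloop
endfacet
facet normal 0.525 -0.316 -0.791
outer loop
vertex 1.633 1.148 1.438
vertex 2.023 0.955 1.774
vertex 1.578 0.696 1.582
endloop
endfacet
facet normal -0.843 -0.067 -0.534
outer loop
vertex 1.633 1.148 1.438
vertex 1.578 0.696 1.582
vertex 0.987 1.537 2.409
endloop
endfacet
facet normal -0.843 -0.068 -0.534
outer loop
vertex 0.987 1.537 2.409
vertex 1.578 0.696 1.582
vertex 0.932 1.086 2.553
endloop
endfacet
facet normal -0.526 0.316 0.789
outer loop
vertex 0.987 1.537 2.409
vertex 0.932 1.086 2.553
vertex 1.377 1.345 2.746
endloop
endfacet
facet normal 0.525 -0.317 -0.790
outer loop
vertex 1.578 0.696 1.582
vertex 2.023 0.955 1.774
vertex 1.858 0.44 1.871
endloop
endfacet
facet normal -0.616 -0.782 -0.096
outer loop
vertex 1.578 0.696 1.582
vertex 1.858 0.44 1.871
vertex 0.932 1.086 2.553
endloop
endfacet
facet normal -0.617 -0.781 -0.097
outer loop
vertex 0.932 1.086 2.553
vertex 1.858 0.44 1.871
vertex 1.212 0.829 2.842
endloop
endfacet
facet normal -0.526 0.315 0.790
outer loop
vertex 0.932 1.086 2.553
vertex 1.212 0.829 2.842
vertex 1.377 1.345 2.746
endloop
endfacet
facet normal 0.525 -0.317 -0.790
outer loop
vertex 1.858 0.44 1.871
vertex 2.023 0.955 1.774
vertex 2.262 0.571 2.087
endloop
endfacet
facet normal 0.074 -0.908 0.413
outer loop
vertex 1.858 0.44 1.871
vertex 2.262 0.571 2.087
vertex 1.212 0.829 2.842
endloop
endfacet
facet normal 0.074 -0.907 0.414
outer loop
vertex 1.212 0.829 2.842
vertex 2.262 0.571 2.087
vertex 1.616 0.961 3.059
endloop
endfacet
facet normal -0.527 0.315 0.789
outer loop
vertex 1.212 0.829 2.842
vertex 1.616 0.961 3.059
vertex 1.377 1.345 2.746
endloop
endfacet
facet normal 0.526 -0.317 -0.790
outer loop
vertex 2.262 0.571 2.087
vertex 2.023 0.955 1.774
vertex 2.487 0.992 2.068
endloop
endfacet
facet normal 0.709 -0.351 0.612
outer loop
vertex 2.262 0.571 2.087
vertex 2.487 0.992 2.068
vertex 1.616 0.961 3.059
endloop
endfacet
facet normal 0.709 -0.351 0.612
outer loop
vertex 1.616 0.961 3.059
vertex 2.487 0.992 2.068
vertex 1.841 1.381 3.039
endloop
endfacet
facet normal -0.524 0.318 0.790
outer loop
vertex 1.616 0.961 3.059
vertex 1.841 1.381 3.039
vertex 1.377 1.345 2.746
endloop
endfacet
facet normal 0.526 -0.317 -0.790
outer loop
vertex 2.487 0.992 2.068
vertex 2.023 0.955 1.774
vertex 2.362 1.385 1.827
endloop
endfacet
facet normal 0.809 0.472 0.350
outer loop
vertex 2.487 0.992 2.068
vertex 2.362 1.385 1.827
vertex 1.841 1.381 3.039
endloop
endfacet
facet normal 0.810 0.471 0.350
outer loop
vertex 1.841 1.381 3.039
vertex 2.362 1.385 1.827
vertex 1.716 1.774 2.799
endloop
endfacet
facet normal -0.524 0.316 0.791
outer loop
vertex 1.841 1.381 3.039
vertex 1.716 1.774 2.799
vertex 1.377 1.345 2.746
endloop
endfacet
facet normal -0.858 0.099 -0.504
outer loop
vertex 1.303 -1.851 -3.754
vertex 0.889 -1.842 -3.047
vertex 1.161 -1.14 -3.372
endloop
endfacet
facet normal 0.726 0.432 -0.534
outer loop
vertex 1.303 -1.851 -3.754
vertex 1.161 -1.14 -3.372
vertex 2.751 -2.058 -1.953
endloop
endfacet
facet normal -0.858 0.100 -0.503
outer loop
vertex 1.161 -1.14 -3.372
vertex 0.889 -1.842 -3.047
vertex 0.747 -1.131 -2.664
endloop
endfacet
facet normal 0.354 0.915 0.195
outer loop
vertex 1.161 -1.14 -3.372
vertex 0.747 -1.131 -2.664
vertex 2.751 -2.058 -1.953
endloop
endfacet
facet normal -0.858 0.100 -0.503
outer loop
vertex 0.747 -1.131 -2.664
vertex 0.889 -1.842 -3.047
vertex 0.475 -1.832 -2.339
endloop
endfacet
facet normal -0.105 0.452 0.886
outer loop
vertex 0.747 -1.131 -2.664
vertex 0.475 -1.832 -2.339
vertex 2.751 -2.058 -1.953
endloop
endfacet
facet normal -0.858 0.099 -0.503
outer loop
vertex 0.475 -1.832 -2.339
vertex 0.889 -1.842 -3.047
vertex 0.617 -2.544 -2.721
endloop
endfacet
facet normal -0.193 -0.493 0.848
outer loop
vertex 0.475 -1.832 -2.339
vertex 0.617 -2.544 -2.721
vertex 2.751 -2.058 -1.953
endloop
endfacet
facet normal -0.858 0.099 -0.503
outer loop
vertex 0.617 -2.544 -2.721
vertex 0.889 -1.842 -3.047
vertex 1.031 -2.553 -3.429
endloop
endfacet
facet normal 0.180 -0.977 0.118
outer loop
vertex 0.617 -2.544 -2.721
vertex 1.031 -2.553 -3.429
vertex 2.751 -2.058 -1.953
endloop
endfacet
facet normal -0.858 0.099 -0.504
outer loop
vertex 1.031 -2.553 -3.429
vertex 0.889 -1.842 -3.047
vertex 1.303 -1.851 -3.754
endloop
endfacet
facet normal 0.639 -0.513 -0.573
outer loop
vertex 1.031 -2.553 -3.429
vertex 1.303 -1.851 -3.754
vertex 2.751 -2.058 -1.953
endloop
endfacet

endsolid
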